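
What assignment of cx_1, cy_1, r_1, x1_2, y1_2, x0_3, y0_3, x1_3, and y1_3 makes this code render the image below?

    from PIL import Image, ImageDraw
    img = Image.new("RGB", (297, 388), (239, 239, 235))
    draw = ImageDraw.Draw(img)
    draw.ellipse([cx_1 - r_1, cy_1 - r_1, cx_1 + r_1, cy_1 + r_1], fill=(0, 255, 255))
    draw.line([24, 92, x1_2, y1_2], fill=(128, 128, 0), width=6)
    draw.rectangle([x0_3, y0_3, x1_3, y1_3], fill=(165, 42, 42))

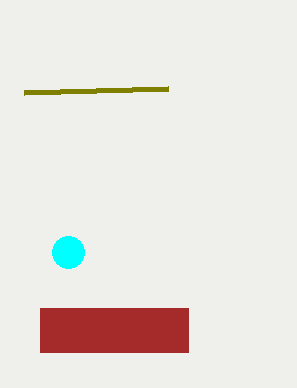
cx_1 = 68, cy_1 = 252, r_1 = 16, x1_2 = 168, y1_2 = 88, x0_3 = 40, y0_3 = 308, x1_3 = 188, y1_3 = 352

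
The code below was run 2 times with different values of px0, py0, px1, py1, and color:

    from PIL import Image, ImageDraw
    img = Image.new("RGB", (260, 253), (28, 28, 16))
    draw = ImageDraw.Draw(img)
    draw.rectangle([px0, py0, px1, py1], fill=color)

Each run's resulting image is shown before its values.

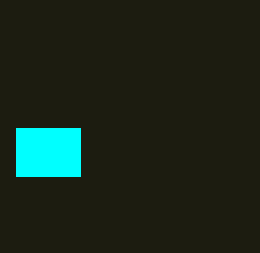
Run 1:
px0 = 16; py0 = 128; px1 = 80; py1 = 176; color = 'cyan'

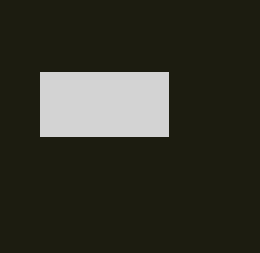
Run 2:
px0 = 40
py0 = 72
px1 = 168
py1 = 136
color = 'lightgray'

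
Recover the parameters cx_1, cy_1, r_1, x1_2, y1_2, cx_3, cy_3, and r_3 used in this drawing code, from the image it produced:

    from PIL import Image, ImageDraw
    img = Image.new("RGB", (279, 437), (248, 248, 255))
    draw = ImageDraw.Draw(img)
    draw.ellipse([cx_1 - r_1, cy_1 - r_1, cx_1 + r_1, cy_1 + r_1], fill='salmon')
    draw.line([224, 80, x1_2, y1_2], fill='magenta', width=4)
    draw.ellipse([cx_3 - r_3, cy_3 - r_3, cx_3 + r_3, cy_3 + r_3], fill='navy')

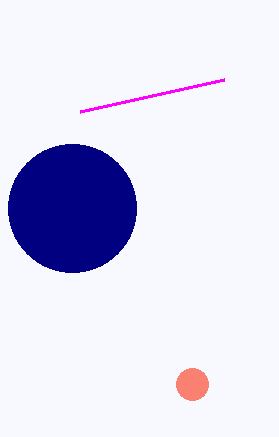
cx_1 = 192
cy_1 = 384
r_1 = 16
x1_2 = 80
y1_2 = 112
cx_3 = 72
cy_3 = 208
r_3 = 64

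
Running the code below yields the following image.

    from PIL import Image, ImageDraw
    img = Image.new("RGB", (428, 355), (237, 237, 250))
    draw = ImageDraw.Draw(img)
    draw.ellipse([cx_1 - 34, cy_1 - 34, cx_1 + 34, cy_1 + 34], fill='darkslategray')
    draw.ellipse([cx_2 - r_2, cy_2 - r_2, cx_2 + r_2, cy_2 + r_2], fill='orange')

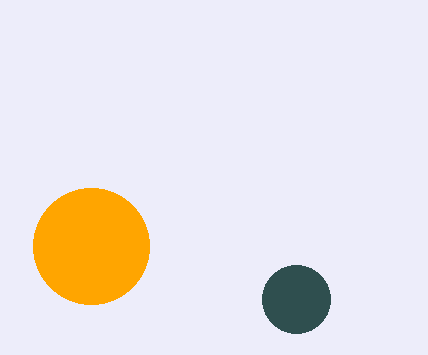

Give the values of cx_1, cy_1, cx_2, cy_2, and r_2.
cx_1 = 296; cy_1 = 299; cx_2 = 91; cy_2 = 246; r_2 = 58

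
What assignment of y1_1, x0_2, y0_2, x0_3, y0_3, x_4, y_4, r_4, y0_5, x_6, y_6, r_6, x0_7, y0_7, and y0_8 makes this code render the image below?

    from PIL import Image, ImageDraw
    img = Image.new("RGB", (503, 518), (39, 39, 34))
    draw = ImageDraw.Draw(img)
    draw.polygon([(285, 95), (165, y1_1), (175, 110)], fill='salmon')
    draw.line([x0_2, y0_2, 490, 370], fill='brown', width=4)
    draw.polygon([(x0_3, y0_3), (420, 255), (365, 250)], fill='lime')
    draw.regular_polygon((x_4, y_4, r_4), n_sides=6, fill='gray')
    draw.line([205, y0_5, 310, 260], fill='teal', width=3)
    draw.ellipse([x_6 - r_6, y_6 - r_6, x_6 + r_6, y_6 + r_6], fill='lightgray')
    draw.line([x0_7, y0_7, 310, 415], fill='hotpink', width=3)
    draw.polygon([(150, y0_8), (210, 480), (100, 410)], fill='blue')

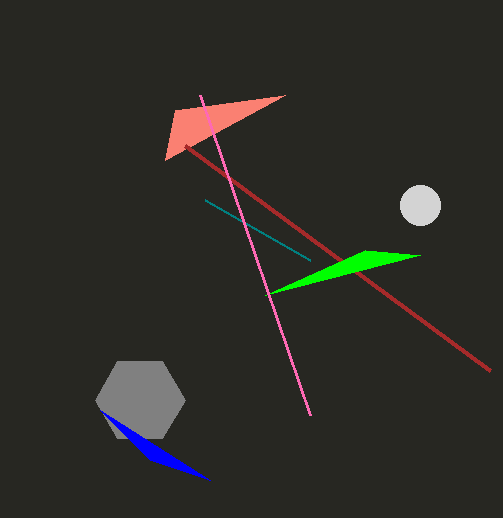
y1_1 = 160, x0_2 = 185, y0_2 = 145, x0_3 = 265, y0_3 = 295, x_4 = 140, y_4 = 400, r_4 = 45, y0_5 = 200, x_6 = 420, y_6 = 205, r_6 = 20, x0_7 = 200, y0_7 = 95, y0_8 = 460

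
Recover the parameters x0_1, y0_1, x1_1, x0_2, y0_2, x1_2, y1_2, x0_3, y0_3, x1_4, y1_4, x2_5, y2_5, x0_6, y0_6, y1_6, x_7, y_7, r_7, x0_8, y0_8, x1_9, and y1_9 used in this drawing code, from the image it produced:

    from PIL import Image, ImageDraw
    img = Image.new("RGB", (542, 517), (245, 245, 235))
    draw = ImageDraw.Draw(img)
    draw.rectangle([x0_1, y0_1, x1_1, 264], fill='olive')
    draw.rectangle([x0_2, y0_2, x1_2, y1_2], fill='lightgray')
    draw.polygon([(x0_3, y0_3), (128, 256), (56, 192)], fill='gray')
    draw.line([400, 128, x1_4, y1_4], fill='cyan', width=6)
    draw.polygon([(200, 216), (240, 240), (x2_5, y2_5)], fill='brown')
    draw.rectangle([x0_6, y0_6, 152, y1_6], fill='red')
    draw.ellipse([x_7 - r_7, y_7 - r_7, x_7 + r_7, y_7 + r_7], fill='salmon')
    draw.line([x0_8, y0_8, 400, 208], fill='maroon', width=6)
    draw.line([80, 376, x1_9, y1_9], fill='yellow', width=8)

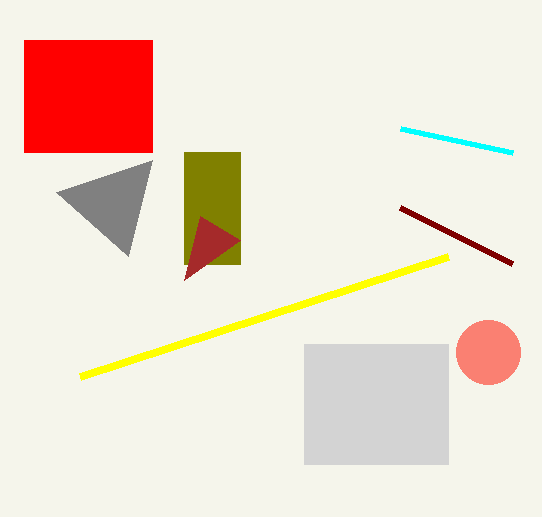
x0_1 = 184
y0_1 = 152
x1_1 = 240
x0_2 = 304
y0_2 = 344
x1_2 = 448
y1_2 = 464
x0_3 = 152
y0_3 = 160
x1_4 = 512
y1_4 = 152
x2_5 = 184
y2_5 = 280
x0_6 = 24
y0_6 = 40
y1_6 = 152
x_7 = 488
y_7 = 352
r_7 = 32
x0_8 = 512
y0_8 = 264
x1_9 = 448
y1_9 = 256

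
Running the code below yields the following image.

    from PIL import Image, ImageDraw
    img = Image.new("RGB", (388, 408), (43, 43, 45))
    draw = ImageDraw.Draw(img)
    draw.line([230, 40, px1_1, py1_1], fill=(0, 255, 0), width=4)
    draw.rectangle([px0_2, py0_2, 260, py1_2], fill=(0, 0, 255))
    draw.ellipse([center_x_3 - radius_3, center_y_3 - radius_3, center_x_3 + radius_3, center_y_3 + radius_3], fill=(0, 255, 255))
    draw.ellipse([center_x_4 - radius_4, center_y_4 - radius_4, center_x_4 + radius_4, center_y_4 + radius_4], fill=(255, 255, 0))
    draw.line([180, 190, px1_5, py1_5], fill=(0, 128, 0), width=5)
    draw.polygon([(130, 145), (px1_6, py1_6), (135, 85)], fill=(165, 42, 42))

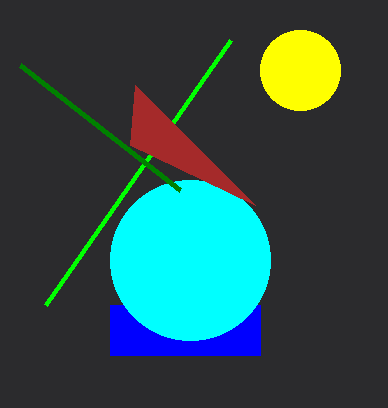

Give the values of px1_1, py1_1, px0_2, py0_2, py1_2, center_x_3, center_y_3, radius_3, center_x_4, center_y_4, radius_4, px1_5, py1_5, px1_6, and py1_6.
px1_1 = 45, py1_1 = 305, px0_2 = 110, py0_2 = 305, py1_2 = 355, center_x_3 = 190, center_y_3 = 260, radius_3 = 80, center_x_4 = 300, center_y_4 = 70, radius_4 = 40, px1_5 = 20, py1_5 = 65, px1_6 = 255, py1_6 = 205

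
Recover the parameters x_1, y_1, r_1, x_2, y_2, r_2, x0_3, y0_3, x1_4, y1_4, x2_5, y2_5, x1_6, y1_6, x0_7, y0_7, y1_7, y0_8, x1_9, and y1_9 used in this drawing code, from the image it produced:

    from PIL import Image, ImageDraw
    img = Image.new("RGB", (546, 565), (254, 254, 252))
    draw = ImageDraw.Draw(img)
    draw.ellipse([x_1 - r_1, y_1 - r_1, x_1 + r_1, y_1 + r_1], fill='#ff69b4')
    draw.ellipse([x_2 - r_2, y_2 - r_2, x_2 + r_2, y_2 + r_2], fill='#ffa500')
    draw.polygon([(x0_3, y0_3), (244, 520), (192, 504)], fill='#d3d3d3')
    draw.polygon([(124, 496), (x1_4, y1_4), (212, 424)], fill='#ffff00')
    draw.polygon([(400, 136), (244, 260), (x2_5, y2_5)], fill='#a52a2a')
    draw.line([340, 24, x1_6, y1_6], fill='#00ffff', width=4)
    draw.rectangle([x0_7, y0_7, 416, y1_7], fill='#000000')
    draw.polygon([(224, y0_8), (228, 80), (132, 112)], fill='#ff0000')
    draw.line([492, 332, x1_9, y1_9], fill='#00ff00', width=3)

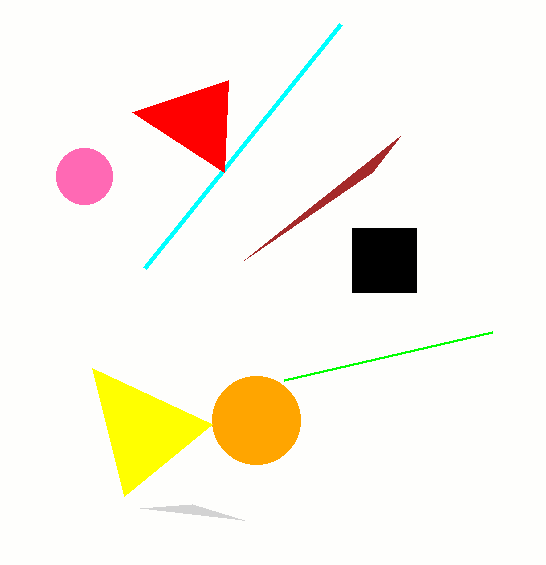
x_1 = 84, y_1 = 176, r_1 = 28, x_2 = 256, y_2 = 420, r_2 = 44, x0_3 = 140, y0_3 = 508, x1_4 = 92, y1_4 = 368, x2_5 = 372, y2_5 = 172, x1_6 = 144, y1_6 = 268, x0_7 = 352, y0_7 = 228, y1_7 = 292, y0_8 = 172, x1_9 = 284, y1_9 = 380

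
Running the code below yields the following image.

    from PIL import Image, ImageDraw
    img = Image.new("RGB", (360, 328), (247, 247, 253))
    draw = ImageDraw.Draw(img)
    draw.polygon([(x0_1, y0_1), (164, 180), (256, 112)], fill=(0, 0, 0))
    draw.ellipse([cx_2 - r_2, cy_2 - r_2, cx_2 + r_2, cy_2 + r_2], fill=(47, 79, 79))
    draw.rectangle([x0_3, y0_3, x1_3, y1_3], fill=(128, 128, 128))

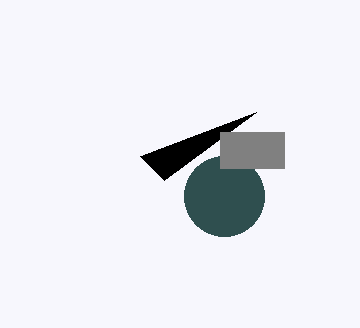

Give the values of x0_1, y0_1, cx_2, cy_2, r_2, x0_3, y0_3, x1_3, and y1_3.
x0_1 = 140
y0_1 = 156
cx_2 = 224
cy_2 = 196
r_2 = 40
x0_3 = 220
y0_3 = 132
x1_3 = 284
y1_3 = 168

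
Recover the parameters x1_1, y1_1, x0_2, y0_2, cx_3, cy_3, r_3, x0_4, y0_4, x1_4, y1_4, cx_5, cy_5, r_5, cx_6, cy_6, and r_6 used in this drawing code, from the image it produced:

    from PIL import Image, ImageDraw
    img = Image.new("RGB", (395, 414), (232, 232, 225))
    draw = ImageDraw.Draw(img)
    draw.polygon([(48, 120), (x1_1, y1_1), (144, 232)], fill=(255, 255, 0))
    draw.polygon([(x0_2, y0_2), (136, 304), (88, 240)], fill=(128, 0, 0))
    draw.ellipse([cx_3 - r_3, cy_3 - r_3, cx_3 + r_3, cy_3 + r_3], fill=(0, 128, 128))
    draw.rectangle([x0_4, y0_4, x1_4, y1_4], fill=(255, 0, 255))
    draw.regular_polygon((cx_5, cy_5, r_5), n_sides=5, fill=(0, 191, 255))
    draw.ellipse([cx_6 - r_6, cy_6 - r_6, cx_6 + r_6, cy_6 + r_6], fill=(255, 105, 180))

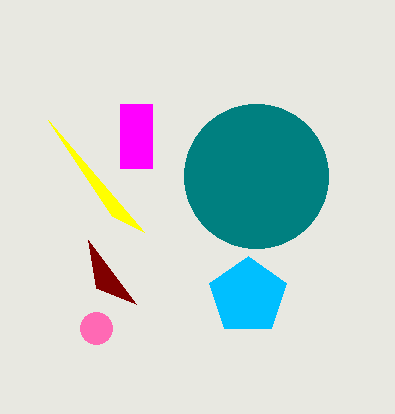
x1_1 = 112, y1_1 = 216, x0_2 = 96, y0_2 = 288, cx_3 = 256, cy_3 = 176, r_3 = 72, x0_4 = 120, y0_4 = 104, x1_4 = 152, y1_4 = 168, cx_5 = 248, cy_5 = 296, r_5 = 40, cx_6 = 96, cy_6 = 328, r_6 = 16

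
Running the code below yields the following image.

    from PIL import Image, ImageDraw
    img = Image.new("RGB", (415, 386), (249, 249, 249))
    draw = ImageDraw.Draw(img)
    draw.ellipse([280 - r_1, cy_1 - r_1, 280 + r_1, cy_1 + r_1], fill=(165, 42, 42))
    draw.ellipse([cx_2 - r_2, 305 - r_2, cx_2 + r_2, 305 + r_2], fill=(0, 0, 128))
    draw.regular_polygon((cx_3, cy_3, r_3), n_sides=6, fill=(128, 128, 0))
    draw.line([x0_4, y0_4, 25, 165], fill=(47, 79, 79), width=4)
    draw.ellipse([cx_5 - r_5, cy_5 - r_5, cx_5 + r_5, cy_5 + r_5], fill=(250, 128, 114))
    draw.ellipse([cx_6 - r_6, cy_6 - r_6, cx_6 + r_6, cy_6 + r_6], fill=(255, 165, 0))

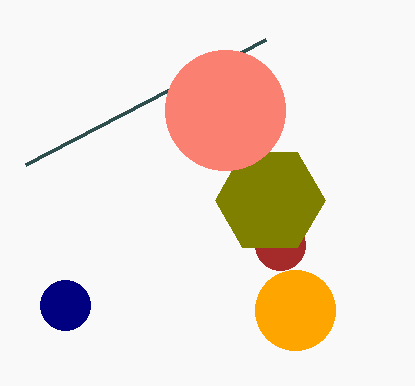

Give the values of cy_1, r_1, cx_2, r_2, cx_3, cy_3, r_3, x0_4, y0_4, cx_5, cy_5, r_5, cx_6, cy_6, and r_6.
cy_1 = 245, r_1 = 25, cx_2 = 65, r_2 = 25, cx_3 = 270, cy_3 = 200, r_3 = 55, x0_4 = 265, y0_4 = 40, cx_5 = 225, cy_5 = 110, r_5 = 60, cx_6 = 295, cy_6 = 310, r_6 = 40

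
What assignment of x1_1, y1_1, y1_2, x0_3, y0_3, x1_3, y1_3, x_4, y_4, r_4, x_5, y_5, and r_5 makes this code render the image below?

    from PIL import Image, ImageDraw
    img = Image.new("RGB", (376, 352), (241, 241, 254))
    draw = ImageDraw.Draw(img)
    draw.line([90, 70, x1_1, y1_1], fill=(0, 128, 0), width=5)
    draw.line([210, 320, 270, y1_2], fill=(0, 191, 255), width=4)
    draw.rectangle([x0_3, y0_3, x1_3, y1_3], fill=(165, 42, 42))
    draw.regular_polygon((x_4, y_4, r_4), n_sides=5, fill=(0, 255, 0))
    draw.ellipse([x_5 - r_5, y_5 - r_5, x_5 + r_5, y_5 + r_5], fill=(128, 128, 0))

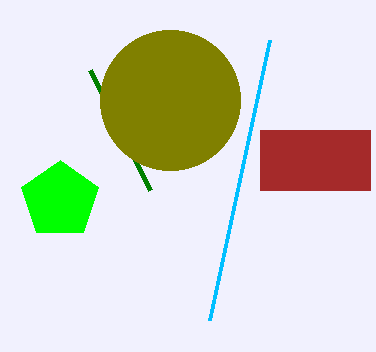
x1_1 = 150; y1_1 = 190; y1_2 = 40; x0_3 = 260; y0_3 = 130; x1_3 = 370; y1_3 = 190; x_4 = 60; y_4 = 200; r_4 = 40; x_5 = 170; y_5 = 100; r_5 = 70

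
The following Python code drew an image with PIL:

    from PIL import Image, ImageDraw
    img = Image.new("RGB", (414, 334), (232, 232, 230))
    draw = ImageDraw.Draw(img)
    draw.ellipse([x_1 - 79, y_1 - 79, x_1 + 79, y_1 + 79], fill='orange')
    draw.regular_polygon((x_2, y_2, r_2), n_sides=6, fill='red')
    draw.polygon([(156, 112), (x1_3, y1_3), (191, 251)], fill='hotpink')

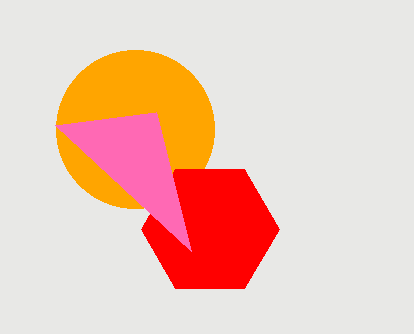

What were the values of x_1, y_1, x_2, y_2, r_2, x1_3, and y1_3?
x_1 = 135
y_1 = 129
x_2 = 210
y_2 = 229
r_2 = 69
x1_3 = 55
y1_3 = 125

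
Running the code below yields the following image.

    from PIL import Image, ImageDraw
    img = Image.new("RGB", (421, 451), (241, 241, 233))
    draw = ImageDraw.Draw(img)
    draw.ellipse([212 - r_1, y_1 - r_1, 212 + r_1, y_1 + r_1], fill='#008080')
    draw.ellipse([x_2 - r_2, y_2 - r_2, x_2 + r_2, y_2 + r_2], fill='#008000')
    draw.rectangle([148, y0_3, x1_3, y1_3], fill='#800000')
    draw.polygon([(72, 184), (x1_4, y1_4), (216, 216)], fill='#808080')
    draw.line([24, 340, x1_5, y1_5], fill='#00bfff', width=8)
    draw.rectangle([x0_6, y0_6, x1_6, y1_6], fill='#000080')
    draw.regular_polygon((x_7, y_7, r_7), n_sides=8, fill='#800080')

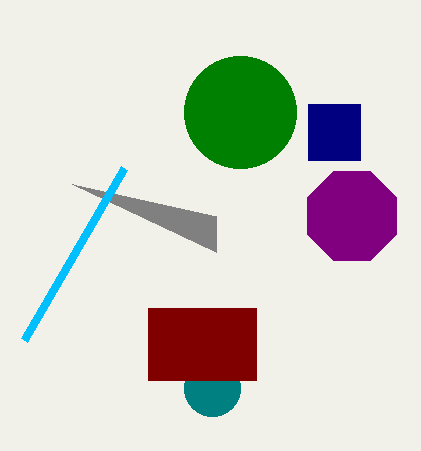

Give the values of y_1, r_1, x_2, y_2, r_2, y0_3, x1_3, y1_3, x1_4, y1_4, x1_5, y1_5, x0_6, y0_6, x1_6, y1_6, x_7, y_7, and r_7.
y_1 = 388
r_1 = 28
x_2 = 240
y_2 = 112
r_2 = 56
y0_3 = 308
x1_3 = 256
y1_3 = 380
x1_4 = 216
y1_4 = 252
x1_5 = 124
y1_5 = 168
x0_6 = 308
y0_6 = 104
x1_6 = 360
y1_6 = 160
x_7 = 352
y_7 = 216
r_7 = 48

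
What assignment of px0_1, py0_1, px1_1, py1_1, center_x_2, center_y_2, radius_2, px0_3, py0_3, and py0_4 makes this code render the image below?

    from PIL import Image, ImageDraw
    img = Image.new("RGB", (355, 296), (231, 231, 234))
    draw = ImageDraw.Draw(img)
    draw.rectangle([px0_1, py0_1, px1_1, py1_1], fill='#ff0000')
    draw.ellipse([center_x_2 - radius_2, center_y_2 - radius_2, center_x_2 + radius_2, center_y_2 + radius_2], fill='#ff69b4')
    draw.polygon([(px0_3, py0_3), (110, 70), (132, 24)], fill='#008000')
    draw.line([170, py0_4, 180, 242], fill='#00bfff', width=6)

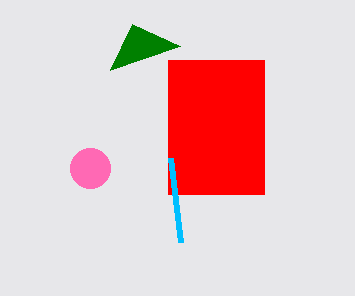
px0_1 = 168; py0_1 = 60; px1_1 = 264; py1_1 = 194; center_x_2 = 90; center_y_2 = 168; radius_2 = 20; px0_3 = 180; py0_3 = 46; py0_4 = 158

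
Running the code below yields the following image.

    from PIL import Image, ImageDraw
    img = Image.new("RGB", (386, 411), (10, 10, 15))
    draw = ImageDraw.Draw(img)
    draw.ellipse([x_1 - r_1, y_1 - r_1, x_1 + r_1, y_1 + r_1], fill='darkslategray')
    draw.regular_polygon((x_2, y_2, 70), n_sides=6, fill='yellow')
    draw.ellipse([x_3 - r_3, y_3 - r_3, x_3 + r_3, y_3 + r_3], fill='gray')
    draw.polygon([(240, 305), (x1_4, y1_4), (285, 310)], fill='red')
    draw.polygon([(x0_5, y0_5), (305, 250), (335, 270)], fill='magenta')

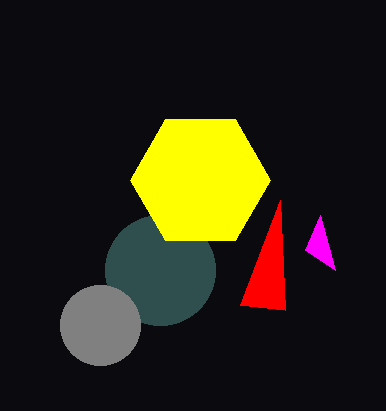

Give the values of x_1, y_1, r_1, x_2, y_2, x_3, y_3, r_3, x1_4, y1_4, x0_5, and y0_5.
x_1 = 160, y_1 = 270, r_1 = 55, x_2 = 200, y_2 = 180, x_3 = 100, y_3 = 325, r_3 = 40, x1_4 = 280, y1_4 = 200, x0_5 = 320, y0_5 = 215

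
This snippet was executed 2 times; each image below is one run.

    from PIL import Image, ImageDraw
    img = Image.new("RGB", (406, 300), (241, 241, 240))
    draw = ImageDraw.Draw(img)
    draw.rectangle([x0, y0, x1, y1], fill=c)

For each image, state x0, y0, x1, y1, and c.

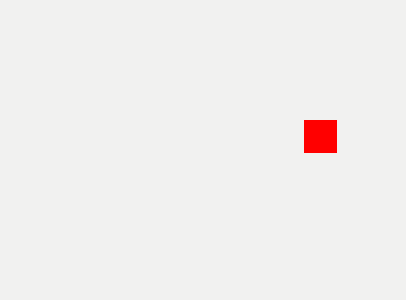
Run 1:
x0 = 304, y0 = 120, x1 = 336, y1 = 152, c = 'red'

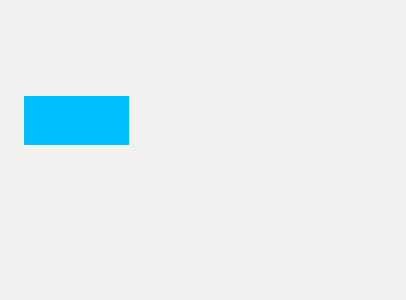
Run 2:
x0 = 24, y0 = 96, x1 = 128, y1 = 144, c = 'deepskyblue'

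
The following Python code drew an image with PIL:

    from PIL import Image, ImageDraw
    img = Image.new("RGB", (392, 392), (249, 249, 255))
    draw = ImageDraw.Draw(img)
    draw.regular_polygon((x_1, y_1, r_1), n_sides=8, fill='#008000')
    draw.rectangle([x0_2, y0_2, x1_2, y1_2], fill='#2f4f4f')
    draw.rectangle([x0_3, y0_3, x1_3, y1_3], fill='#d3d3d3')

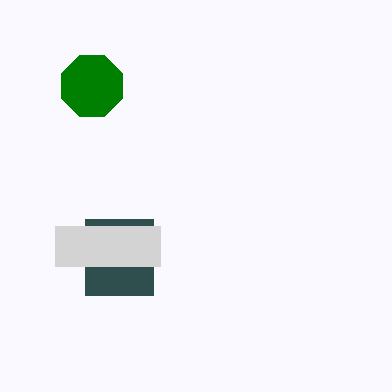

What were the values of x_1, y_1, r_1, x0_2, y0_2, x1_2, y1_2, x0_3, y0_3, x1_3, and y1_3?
x_1 = 92; y_1 = 86; r_1 = 33; x0_2 = 85; y0_2 = 219; x1_2 = 153; y1_2 = 295; x0_3 = 55; y0_3 = 226; x1_3 = 160; y1_3 = 266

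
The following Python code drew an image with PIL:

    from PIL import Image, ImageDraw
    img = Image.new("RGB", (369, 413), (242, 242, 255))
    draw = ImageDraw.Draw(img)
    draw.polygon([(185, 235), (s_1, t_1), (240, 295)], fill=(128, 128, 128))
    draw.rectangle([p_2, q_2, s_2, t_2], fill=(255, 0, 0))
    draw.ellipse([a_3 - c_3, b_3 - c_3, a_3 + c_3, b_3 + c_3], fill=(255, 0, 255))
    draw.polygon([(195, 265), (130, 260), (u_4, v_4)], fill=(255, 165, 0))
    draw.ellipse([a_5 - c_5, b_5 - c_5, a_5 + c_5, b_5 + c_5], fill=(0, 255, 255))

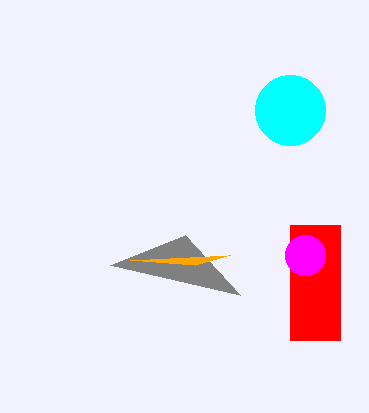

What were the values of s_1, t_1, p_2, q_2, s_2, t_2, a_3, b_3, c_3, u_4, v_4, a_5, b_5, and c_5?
s_1 = 110, t_1 = 265, p_2 = 290, q_2 = 225, s_2 = 340, t_2 = 340, a_3 = 305, b_3 = 255, c_3 = 20, u_4 = 230, v_4 = 255, a_5 = 290, b_5 = 110, c_5 = 35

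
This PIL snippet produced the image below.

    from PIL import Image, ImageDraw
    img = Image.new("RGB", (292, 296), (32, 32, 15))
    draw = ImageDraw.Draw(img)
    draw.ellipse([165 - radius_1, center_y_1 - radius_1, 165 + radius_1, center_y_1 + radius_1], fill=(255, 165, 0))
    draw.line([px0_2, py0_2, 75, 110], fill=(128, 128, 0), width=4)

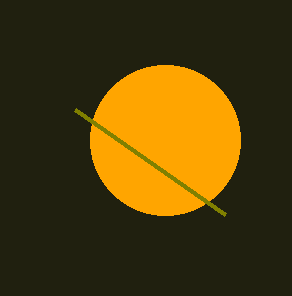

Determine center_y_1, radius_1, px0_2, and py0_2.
center_y_1 = 140
radius_1 = 75
px0_2 = 225
py0_2 = 215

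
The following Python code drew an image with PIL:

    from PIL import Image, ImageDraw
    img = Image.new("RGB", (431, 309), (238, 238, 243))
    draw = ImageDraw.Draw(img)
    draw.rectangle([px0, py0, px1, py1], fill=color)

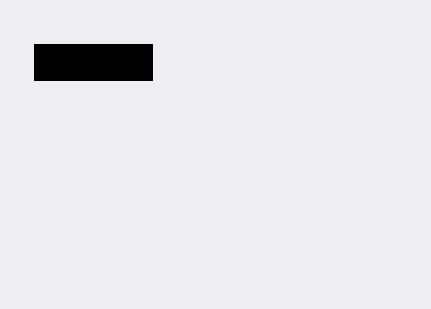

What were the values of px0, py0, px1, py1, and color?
px0 = 34, py0 = 44, px1 = 152, py1 = 80, color = 'black'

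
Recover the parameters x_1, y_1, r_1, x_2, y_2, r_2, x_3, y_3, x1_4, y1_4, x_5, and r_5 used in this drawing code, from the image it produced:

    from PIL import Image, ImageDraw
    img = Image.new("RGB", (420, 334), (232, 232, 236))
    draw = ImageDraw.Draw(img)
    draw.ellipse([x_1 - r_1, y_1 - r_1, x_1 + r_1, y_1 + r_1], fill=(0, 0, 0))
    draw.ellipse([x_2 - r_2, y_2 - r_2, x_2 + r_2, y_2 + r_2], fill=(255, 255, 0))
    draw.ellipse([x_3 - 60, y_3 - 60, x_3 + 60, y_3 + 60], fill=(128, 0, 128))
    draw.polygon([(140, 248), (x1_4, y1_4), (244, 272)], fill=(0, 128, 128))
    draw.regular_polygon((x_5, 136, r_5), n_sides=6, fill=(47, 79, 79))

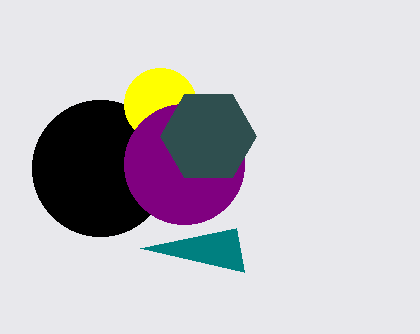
x_1 = 100
y_1 = 168
r_1 = 68
x_2 = 160
y_2 = 104
r_2 = 36
x_3 = 184
y_3 = 164
x1_4 = 236
y1_4 = 228
x_5 = 208
r_5 = 48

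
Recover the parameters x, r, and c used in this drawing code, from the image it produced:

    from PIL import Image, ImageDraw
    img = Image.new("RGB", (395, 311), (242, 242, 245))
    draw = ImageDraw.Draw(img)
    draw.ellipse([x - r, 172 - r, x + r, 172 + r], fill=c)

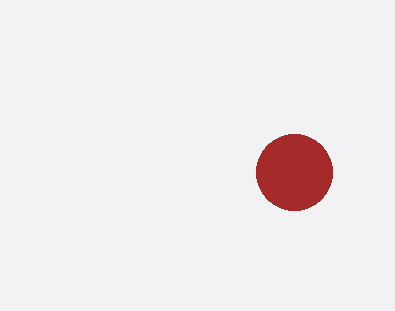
x = 294, r = 38, c = 'brown'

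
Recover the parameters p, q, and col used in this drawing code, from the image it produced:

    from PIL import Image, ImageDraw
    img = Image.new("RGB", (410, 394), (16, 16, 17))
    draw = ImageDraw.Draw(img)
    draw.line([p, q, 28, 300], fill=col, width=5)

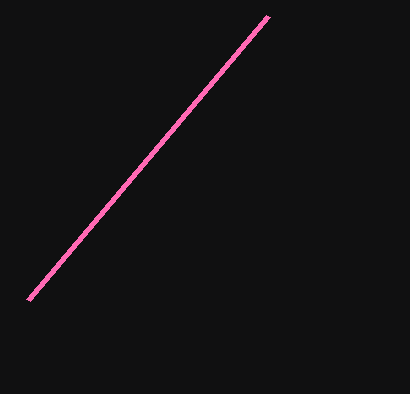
p = 268; q = 16; col = 'hotpink'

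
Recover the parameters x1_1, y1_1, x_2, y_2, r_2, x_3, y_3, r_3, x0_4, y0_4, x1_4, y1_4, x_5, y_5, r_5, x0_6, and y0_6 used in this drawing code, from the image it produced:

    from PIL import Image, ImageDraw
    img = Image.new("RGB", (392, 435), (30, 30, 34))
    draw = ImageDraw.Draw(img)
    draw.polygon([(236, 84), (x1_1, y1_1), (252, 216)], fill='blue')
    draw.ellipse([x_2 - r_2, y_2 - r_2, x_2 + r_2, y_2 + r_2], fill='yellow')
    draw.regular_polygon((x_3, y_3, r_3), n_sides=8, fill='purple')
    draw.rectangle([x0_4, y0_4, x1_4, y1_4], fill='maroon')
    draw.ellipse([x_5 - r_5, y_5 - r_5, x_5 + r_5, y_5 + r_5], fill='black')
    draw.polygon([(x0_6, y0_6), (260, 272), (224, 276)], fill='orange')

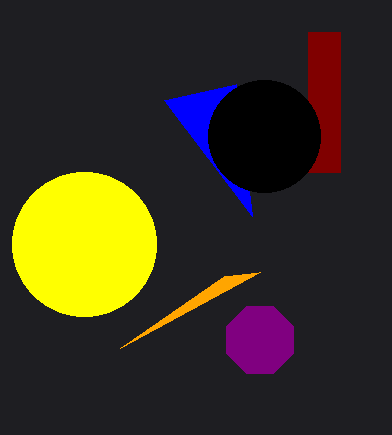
x1_1 = 164
y1_1 = 100
x_2 = 84
y_2 = 244
r_2 = 72
x_3 = 260
y_3 = 340
r_3 = 36
x0_4 = 308
y0_4 = 32
x1_4 = 340
y1_4 = 172
x_5 = 264
y_5 = 136
r_5 = 56
x0_6 = 120
y0_6 = 348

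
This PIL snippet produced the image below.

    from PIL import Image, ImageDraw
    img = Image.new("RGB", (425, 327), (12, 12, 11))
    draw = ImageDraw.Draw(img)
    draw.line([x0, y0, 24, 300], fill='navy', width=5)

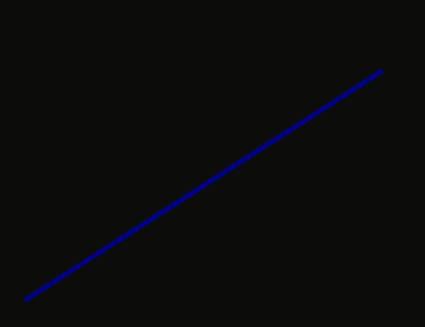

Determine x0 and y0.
x0 = 382, y0 = 70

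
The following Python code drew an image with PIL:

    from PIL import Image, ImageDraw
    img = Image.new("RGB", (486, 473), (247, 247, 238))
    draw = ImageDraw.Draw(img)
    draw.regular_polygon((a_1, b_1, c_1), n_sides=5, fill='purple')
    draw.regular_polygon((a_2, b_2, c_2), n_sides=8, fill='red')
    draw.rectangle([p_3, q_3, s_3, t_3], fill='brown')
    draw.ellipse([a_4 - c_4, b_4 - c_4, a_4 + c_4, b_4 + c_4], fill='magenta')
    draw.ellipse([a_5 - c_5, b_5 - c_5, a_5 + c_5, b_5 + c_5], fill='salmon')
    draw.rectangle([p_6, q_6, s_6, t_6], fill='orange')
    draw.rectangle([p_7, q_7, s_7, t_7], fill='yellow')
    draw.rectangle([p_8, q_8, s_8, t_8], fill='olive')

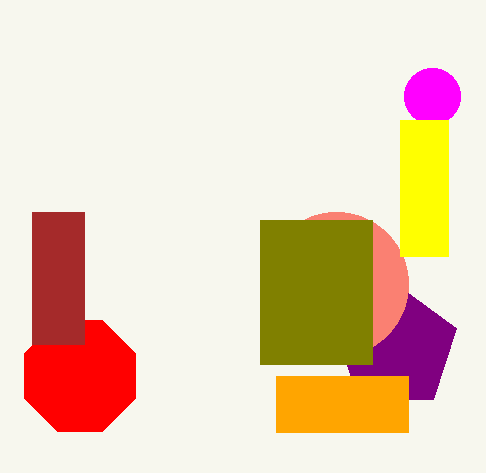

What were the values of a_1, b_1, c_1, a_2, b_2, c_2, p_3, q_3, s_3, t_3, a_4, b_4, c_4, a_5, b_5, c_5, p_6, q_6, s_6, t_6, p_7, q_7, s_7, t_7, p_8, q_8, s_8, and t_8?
a_1 = 396; b_1 = 348; c_1 = 64; a_2 = 80; b_2 = 376; c_2 = 60; p_3 = 32; q_3 = 212; s_3 = 84; t_3 = 344; a_4 = 432; b_4 = 96; c_4 = 28; a_5 = 336; b_5 = 284; c_5 = 72; p_6 = 276; q_6 = 376; s_6 = 408; t_6 = 432; p_7 = 400; q_7 = 120; s_7 = 448; t_7 = 256; p_8 = 260; q_8 = 220; s_8 = 372; t_8 = 364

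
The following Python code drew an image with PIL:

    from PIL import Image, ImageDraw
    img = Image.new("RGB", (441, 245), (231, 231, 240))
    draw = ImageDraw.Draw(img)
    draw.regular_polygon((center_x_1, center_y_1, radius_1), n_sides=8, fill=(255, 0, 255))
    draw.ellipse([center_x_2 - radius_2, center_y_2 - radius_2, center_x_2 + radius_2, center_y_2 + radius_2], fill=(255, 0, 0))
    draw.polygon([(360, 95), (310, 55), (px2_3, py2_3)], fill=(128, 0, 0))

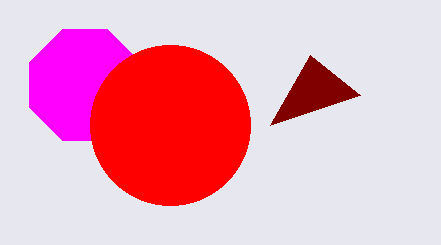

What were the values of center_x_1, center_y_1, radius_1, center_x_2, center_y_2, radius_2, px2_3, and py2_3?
center_x_1 = 85
center_y_1 = 85
radius_1 = 60
center_x_2 = 170
center_y_2 = 125
radius_2 = 80
px2_3 = 270
py2_3 = 125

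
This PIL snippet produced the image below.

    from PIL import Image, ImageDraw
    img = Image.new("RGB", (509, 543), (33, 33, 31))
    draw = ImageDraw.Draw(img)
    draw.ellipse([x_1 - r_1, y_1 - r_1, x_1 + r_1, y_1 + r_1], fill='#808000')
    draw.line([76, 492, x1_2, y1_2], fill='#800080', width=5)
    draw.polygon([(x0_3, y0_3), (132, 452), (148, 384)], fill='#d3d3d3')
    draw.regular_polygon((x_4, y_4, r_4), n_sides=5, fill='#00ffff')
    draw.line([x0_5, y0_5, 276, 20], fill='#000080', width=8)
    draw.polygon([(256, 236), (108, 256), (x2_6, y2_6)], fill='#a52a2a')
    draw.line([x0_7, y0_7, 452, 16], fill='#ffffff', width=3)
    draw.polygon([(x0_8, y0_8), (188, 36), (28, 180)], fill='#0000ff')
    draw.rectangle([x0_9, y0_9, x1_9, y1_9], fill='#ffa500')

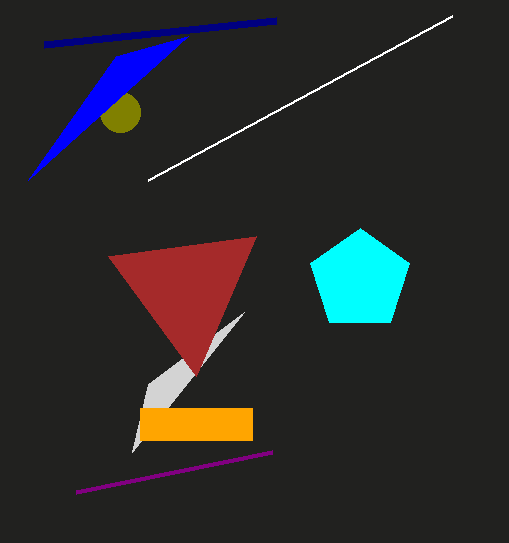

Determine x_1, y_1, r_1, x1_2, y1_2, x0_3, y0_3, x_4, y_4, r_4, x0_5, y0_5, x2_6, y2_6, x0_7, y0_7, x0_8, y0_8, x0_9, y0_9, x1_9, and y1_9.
x_1 = 120; y_1 = 112; r_1 = 20; x1_2 = 272; y1_2 = 452; x0_3 = 244; y0_3 = 312; x_4 = 360; y_4 = 280; r_4 = 52; x0_5 = 44; y0_5 = 44; x2_6 = 196; y2_6 = 376; x0_7 = 148; y0_7 = 180; x0_8 = 116; y0_8 = 56; x0_9 = 140; y0_9 = 408; x1_9 = 252; y1_9 = 440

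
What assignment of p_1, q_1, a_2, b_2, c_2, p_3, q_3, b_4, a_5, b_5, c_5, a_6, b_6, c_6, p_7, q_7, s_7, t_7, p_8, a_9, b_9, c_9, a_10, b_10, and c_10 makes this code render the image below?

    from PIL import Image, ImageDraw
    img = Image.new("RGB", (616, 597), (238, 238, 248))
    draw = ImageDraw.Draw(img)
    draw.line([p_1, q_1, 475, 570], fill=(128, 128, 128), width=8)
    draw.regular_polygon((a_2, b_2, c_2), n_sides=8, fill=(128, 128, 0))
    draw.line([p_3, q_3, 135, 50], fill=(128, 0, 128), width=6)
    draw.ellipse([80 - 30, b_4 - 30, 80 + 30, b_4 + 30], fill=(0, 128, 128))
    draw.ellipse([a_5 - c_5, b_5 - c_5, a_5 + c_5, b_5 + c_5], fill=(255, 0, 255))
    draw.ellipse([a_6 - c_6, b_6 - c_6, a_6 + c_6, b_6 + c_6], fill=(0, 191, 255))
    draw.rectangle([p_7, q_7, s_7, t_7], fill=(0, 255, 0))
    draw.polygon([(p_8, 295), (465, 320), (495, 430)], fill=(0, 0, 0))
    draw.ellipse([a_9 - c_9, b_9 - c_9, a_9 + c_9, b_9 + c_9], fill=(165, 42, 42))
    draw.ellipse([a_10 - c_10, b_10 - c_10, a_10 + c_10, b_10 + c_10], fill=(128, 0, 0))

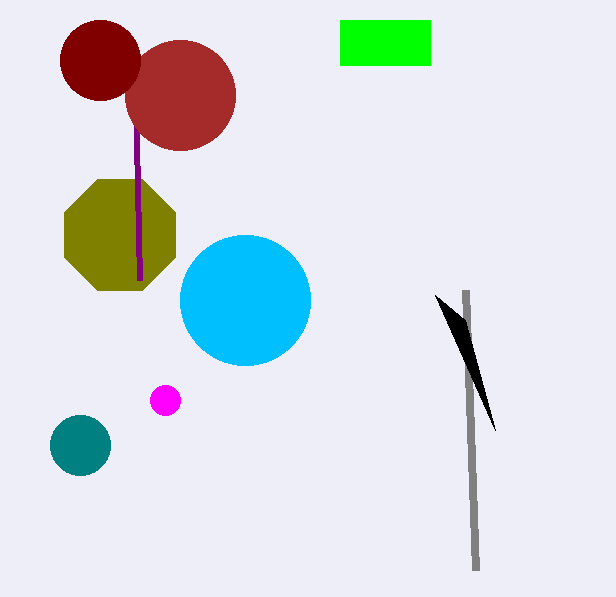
p_1 = 465; q_1 = 290; a_2 = 120; b_2 = 235; c_2 = 60; p_3 = 140; q_3 = 280; b_4 = 445; a_5 = 165; b_5 = 400; c_5 = 15; a_6 = 245; b_6 = 300; c_6 = 65; p_7 = 340; q_7 = 20; s_7 = 430; t_7 = 65; p_8 = 435; a_9 = 180; b_9 = 95; c_9 = 55; a_10 = 100; b_10 = 60; c_10 = 40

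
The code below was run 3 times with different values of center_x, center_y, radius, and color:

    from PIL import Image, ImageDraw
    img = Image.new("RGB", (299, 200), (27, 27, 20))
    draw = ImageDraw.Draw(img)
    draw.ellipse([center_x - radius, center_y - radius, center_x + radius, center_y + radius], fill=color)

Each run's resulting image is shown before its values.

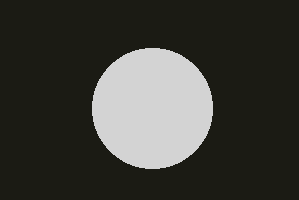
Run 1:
center_x = 152, center_y = 108, radius = 60, color = 'lightgray'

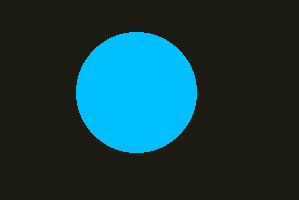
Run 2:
center_x = 136; center_y = 92; radius = 60; color = 'deepskyblue'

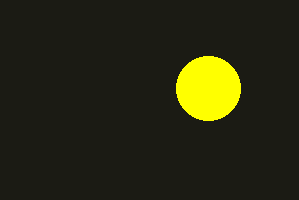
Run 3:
center_x = 208; center_y = 88; radius = 32; color = 'yellow'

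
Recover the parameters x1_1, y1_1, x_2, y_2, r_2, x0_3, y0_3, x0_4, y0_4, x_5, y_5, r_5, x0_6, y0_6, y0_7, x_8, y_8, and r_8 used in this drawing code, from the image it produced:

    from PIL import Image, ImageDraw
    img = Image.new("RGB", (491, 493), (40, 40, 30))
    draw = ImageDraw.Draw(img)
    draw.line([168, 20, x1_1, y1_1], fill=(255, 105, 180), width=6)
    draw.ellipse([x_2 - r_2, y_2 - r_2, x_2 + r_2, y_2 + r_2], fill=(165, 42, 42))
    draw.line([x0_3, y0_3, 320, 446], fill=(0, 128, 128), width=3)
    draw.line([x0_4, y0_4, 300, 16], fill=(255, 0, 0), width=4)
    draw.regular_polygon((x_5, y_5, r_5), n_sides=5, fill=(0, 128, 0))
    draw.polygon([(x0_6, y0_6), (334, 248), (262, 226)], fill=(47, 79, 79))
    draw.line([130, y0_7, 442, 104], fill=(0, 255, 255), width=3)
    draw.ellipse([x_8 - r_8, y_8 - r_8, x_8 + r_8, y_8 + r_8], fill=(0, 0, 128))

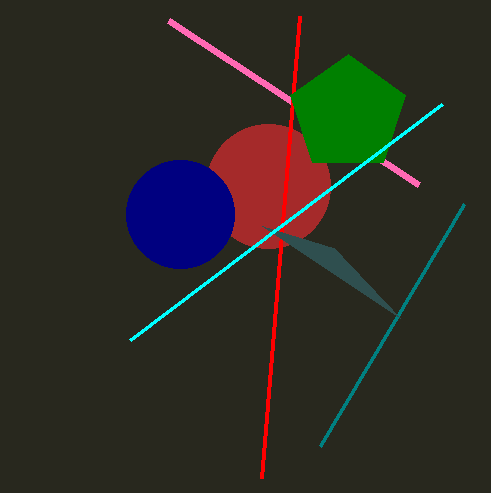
x1_1 = 418, y1_1 = 184, x_2 = 268, y_2 = 186, r_2 = 62, x0_3 = 464, y0_3 = 204, x0_4 = 262, y0_4 = 478, x_5 = 348, y_5 = 114, r_5 = 60, x0_6 = 400, y0_6 = 318, y0_7 = 340, x_8 = 180, y_8 = 214, r_8 = 54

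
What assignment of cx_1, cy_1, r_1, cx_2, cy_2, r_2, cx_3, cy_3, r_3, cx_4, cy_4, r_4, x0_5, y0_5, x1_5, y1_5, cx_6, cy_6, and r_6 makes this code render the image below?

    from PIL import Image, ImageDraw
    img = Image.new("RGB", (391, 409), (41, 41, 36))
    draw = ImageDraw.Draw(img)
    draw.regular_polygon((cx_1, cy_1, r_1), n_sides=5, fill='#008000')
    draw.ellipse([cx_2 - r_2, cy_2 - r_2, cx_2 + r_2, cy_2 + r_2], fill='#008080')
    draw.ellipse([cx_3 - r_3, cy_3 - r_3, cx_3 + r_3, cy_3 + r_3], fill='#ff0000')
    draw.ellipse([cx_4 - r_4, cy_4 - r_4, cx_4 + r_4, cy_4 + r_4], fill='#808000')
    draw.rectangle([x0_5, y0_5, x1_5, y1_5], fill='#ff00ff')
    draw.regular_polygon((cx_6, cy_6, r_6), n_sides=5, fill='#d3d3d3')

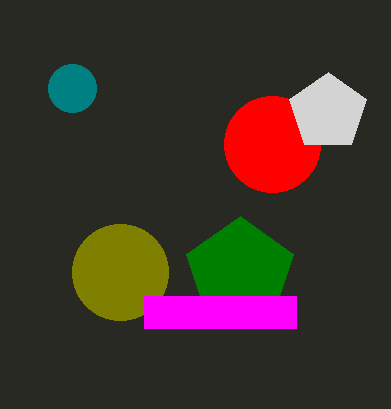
cx_1 = 240
cy_1 = 272
r_1 = 56
cx_2 = 72
cy_2 = 88
r_2 = 24
cx_3 = 272
cy_3 = 144
r_3 = 48
cx_4 = 120
cy_4 = 272
r_4 = 48
x0_5 = 144
y0_5 = 296
x1_5 = 296
y1_5 = 328
cx_6 = 328
cy_6 = 112
r_6 = 40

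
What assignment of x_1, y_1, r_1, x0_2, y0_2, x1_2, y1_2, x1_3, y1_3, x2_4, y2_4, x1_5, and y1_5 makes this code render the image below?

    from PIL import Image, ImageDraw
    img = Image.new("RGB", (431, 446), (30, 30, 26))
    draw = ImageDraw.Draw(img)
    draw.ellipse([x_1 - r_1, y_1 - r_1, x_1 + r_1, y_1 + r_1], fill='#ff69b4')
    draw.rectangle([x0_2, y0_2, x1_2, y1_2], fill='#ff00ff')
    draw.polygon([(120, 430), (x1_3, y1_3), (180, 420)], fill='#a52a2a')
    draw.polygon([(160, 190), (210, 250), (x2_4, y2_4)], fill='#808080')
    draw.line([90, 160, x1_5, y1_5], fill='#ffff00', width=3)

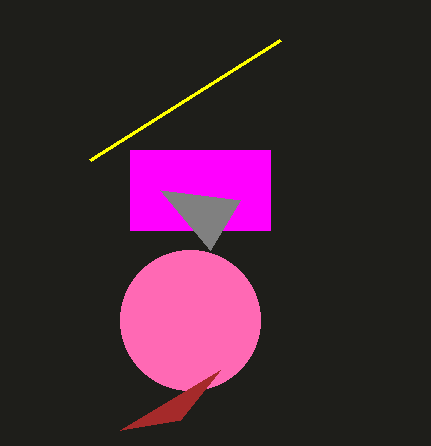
x_1 = 190; y_1 = 320; r_1 = 70; x0_2 = 130; y0_2 = 150; x1_2 = 270; y1_2 = 230; x1_3 = 220; y1_3 = 370; x2_4 = 240; y2_4 = 200; x1_5 = 280; y1_5 = 40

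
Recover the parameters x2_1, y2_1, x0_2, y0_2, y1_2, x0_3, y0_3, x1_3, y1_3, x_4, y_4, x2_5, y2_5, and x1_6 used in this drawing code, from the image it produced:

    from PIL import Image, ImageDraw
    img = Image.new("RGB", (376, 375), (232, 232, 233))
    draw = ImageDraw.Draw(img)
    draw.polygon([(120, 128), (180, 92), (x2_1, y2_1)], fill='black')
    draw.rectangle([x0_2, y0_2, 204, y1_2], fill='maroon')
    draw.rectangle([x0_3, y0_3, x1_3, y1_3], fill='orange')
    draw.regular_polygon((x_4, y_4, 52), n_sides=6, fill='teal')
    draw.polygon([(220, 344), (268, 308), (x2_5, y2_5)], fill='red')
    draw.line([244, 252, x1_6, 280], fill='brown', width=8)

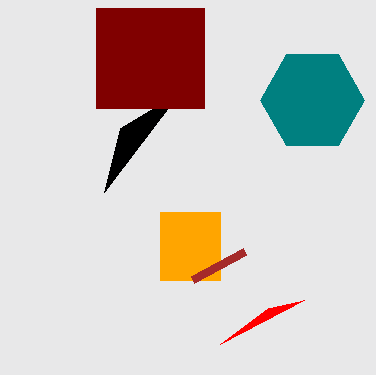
x2_1 = 104, y2_1 = 192, x0_2 = 96, y0_2 = 8, y1_2 = 108, x0_3 = 160, y0_3 = 212, x1_3 = 220, y1_3 = 280, x_4 = 312, y_4 = 100, x2_5 = 304, y2_5 = 300, x1_6 = 192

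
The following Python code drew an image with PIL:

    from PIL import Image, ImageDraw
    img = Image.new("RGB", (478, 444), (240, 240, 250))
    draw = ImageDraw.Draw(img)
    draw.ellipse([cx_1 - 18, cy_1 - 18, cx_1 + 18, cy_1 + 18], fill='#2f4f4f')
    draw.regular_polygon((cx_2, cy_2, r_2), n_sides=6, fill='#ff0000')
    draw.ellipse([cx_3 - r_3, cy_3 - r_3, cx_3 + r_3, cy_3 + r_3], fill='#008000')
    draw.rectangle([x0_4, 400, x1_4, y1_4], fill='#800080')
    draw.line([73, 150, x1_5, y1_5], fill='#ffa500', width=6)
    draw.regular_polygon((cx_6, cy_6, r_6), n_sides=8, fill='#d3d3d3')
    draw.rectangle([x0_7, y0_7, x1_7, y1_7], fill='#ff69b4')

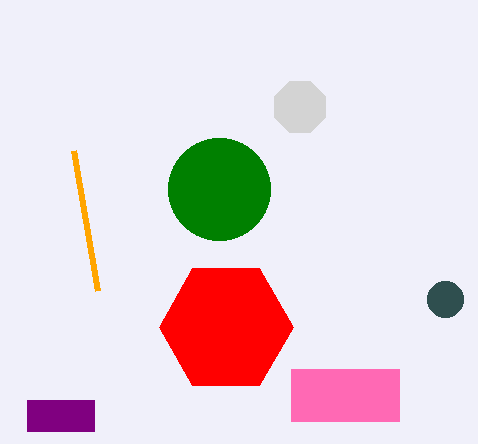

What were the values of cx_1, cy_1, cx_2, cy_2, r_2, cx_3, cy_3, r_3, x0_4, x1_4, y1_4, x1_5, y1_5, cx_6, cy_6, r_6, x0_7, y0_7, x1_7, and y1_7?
cx_1 = 445; cy_1 = 299; cx_2 = 226; cy_2 = 327; r_2 = 67; cx_3 = 219; cy_3 = 189; r_3 = 51; x0_4 = 27; x1_4 = 94; y1_4 = 431; x1_5 = 97; y1_5 = 290; cx_6 = 300; cy_6 = 107; r_6 = 28; x0_7 = 291; y0_7 = 369; x1_7 = 399; y1_7 = 421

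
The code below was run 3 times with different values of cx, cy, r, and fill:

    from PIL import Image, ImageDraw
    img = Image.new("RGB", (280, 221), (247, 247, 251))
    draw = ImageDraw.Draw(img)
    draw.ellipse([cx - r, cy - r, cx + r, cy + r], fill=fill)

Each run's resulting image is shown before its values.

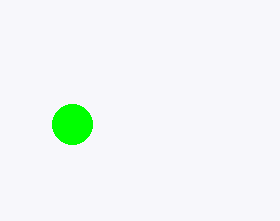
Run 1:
cx = 72
cy = 124
r = 20
fill = 'lime'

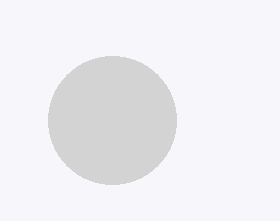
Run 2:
cx = 112; cy = 120; r = 64; fill = 'lightgray'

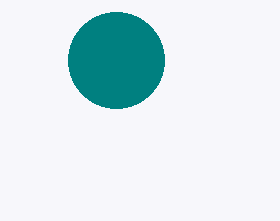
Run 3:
cx = 116, cy = 60, r = 48, fill = 'teal'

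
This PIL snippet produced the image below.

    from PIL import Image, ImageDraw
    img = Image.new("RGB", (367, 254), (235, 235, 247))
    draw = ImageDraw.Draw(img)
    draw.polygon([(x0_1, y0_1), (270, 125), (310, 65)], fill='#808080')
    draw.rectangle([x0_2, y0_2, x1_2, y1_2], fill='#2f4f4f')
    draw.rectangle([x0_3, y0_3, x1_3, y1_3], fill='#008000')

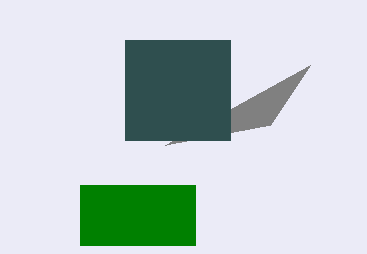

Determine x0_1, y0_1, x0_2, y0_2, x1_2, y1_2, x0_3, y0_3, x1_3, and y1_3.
x0_1 = 165, y0_1 = 145, x0_2 = 125, y0_2 = 40, x1_2 = 230, y1_2 = 140, x0_3 = 80, y0_3 = 185, x1_3 = 195, y1_3 = 245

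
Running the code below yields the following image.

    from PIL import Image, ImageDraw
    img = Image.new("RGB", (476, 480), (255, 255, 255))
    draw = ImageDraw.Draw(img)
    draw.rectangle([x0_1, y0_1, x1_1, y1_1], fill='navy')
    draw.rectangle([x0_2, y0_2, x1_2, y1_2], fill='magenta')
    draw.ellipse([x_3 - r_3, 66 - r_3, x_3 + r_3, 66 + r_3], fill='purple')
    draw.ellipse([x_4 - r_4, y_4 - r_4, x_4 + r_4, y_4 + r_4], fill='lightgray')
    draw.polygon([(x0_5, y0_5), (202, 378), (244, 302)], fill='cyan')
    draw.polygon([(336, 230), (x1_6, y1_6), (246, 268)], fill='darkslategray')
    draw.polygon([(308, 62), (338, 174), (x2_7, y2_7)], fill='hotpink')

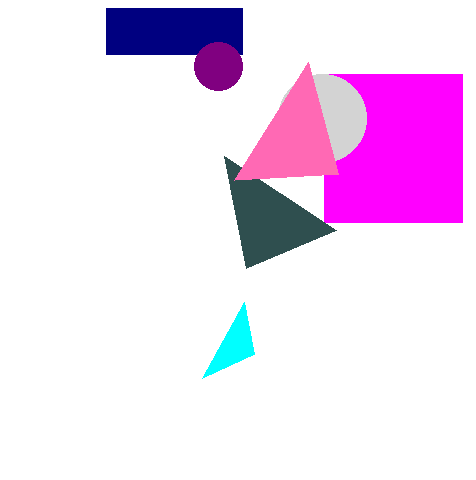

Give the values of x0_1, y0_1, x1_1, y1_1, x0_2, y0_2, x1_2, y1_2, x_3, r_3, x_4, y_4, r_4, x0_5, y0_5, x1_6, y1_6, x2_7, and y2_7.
x0_1 = 106; y0_1 = 8; x1_1 = 242; y1_1 = 54; x0_2 = 324; y0_2 = 74; x1_2 = 462; y1_2 = 222; x_3 = 218; r_3 = 24; x_4 = 322; y_4 = 118; r_4 = 44; x0_5 = 254; y0_5 = 354; x1_6 = 224; y1_6 = 156; x2_7 = 234; y2_7 = 180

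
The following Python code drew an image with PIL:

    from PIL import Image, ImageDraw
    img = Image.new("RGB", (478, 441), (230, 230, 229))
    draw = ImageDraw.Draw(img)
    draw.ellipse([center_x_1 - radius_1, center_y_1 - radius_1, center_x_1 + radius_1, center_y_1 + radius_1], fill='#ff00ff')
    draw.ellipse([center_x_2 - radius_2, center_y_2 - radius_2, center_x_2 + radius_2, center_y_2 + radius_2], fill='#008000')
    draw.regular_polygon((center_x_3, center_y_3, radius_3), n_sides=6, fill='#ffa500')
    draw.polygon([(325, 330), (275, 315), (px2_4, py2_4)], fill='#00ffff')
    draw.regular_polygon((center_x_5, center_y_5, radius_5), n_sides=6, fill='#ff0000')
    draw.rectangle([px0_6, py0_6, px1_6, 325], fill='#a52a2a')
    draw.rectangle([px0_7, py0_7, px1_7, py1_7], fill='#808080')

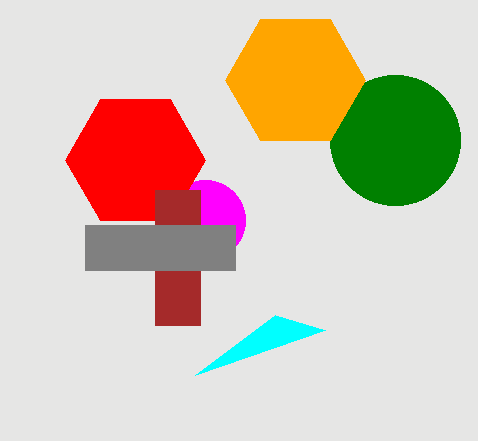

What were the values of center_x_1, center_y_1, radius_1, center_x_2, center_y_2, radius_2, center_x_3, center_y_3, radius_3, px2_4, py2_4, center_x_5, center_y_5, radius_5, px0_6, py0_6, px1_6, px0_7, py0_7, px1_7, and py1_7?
center_x_1 = 205, center_y_1 = 220, radius_1 = 40, center_x_2 = 395, center_y_2 = 140, radius_2 = 65, center_x_3 = 295, center_y_3 = 80, radius_3 = 70, px2_4 = 195, py2_4 = 375, center_x_5 = 135, center_y_5 = 160, radius_5 = 70, px0_6 = 155, py0_6 = 190, px1_6 = 200, px0_7 = 85, py0_7 = 225, px1_7 = 235, py1_7 = 270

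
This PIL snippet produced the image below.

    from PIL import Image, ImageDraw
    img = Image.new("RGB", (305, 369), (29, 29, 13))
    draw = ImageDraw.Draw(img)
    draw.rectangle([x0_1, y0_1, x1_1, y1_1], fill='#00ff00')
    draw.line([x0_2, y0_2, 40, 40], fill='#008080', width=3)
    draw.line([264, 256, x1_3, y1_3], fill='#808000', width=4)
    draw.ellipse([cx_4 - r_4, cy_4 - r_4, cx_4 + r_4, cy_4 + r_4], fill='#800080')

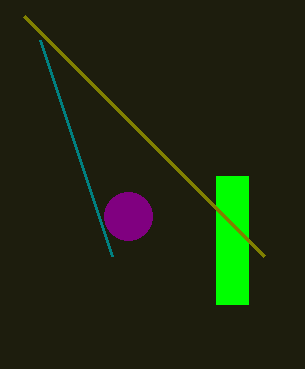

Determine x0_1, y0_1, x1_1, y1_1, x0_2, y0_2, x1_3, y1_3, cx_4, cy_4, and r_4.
x0_1 = 216
y0_1 = 176
x1_1 = 248
y1_1 = 304
x0_2 = 112
y0_2 = 256
x1_3 = 24
y1_3 = 16
cx_4 = 128
cy_4 = 216
r_4 = 24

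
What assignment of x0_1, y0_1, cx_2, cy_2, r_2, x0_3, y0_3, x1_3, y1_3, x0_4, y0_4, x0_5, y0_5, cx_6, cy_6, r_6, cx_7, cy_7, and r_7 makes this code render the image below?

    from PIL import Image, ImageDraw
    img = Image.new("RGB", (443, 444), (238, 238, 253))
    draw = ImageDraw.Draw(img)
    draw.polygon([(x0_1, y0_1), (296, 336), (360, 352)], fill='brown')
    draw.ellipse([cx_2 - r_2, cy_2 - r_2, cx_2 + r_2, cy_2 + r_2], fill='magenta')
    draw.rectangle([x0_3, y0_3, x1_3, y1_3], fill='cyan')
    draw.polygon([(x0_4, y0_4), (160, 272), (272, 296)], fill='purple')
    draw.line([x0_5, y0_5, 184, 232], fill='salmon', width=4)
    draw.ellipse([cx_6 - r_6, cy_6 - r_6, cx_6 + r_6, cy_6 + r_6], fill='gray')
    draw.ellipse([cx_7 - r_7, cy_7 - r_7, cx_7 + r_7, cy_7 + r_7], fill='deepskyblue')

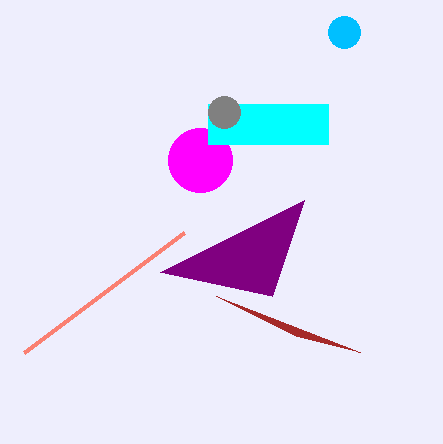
x0_1 = 216
y0_1 = 296
cx_2 = 200
cy_2 = 160
r_2 = 32
x0_3 = 208
y0_3 = 104
x1_3 = 328
y1_3 = 144
x0_4 = 304
y0_4 = 200
x0_5 = 24
y0_5 = 352
cx_6 = 224
cy_6 = 112
r_6 = 16
cx_7 = 344
cy_7 = 32
r_7 = 16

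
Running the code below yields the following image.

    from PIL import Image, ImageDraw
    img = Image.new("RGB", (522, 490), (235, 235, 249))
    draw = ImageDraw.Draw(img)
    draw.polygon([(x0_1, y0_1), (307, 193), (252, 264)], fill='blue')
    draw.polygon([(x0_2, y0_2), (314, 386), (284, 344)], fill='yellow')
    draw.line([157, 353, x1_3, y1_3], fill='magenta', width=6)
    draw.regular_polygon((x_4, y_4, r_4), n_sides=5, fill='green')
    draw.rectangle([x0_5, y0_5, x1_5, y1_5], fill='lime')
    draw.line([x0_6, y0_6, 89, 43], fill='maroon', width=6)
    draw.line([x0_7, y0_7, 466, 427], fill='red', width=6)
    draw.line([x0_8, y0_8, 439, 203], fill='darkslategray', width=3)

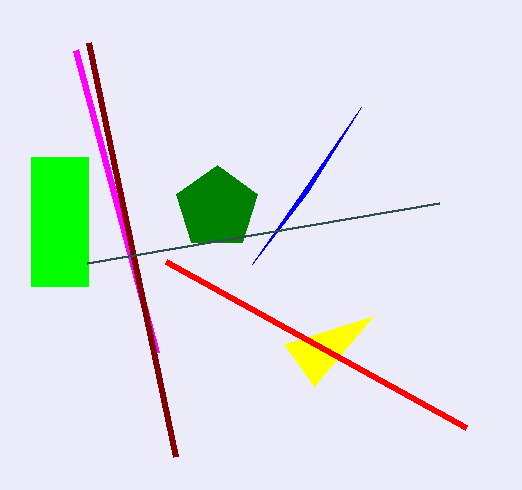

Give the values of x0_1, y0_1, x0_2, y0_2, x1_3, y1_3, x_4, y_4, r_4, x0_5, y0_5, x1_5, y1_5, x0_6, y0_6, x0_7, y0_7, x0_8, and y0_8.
x0_1 = 361; y0_1 = 107; x0_2 = 373; y0_2 = 316; x1_3 = 76; y1_3 = 50; x_4 = 217; y_4 = 208; r_4 = 43; x0_5 = 31; y0_5 = 157; x1_5 = 88; y1_5 = 286; x0_6 = 176; y0_6 = 457; x0_7 = 166; y0_7 = 261; x0_8 = 87; y0_8 = 263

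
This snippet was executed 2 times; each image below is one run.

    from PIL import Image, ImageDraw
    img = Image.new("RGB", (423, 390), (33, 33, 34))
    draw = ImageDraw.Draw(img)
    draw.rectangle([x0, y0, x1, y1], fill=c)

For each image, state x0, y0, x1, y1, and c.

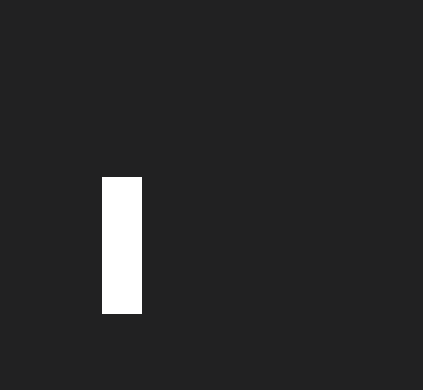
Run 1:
x0 = 102; y0 = 177; x1 = 141; y1 = 313; c = 'white'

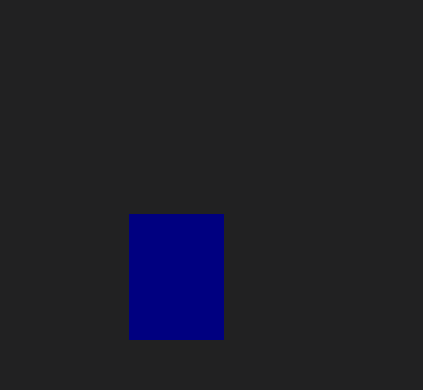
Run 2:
x0 = 129
y0 = 214
x1 = 223
y1 = 339
c = 'navy'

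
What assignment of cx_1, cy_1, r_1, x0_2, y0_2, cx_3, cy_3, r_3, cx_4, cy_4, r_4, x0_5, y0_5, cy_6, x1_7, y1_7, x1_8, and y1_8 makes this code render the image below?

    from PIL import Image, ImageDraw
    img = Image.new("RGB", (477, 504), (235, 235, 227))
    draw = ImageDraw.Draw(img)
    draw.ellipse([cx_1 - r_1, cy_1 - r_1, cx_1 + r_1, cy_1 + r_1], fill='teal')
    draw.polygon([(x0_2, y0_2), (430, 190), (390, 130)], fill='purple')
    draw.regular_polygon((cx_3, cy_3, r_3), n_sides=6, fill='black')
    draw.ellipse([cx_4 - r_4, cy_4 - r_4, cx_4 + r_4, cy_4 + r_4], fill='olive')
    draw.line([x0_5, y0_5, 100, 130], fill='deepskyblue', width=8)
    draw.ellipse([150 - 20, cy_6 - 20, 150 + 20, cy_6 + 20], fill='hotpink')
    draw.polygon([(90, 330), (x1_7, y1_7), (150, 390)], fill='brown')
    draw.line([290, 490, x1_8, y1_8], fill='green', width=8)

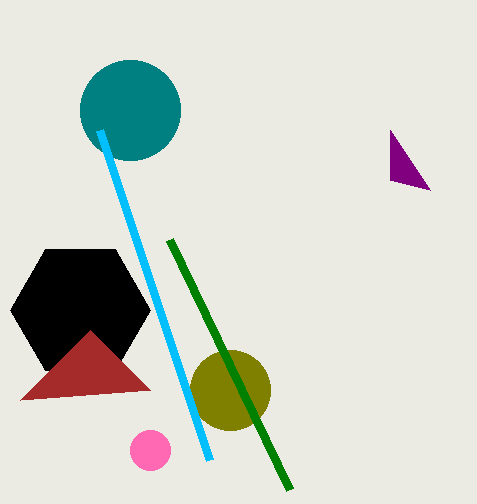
cx_1 = 130
cy_1 = 110
r_1 = 50
x0_2 = 390
y0_2 = 180
cx_3 = 80
cy_3 = 310
r_3 = 70
cx_4 = 230
cy_4 = 390
r_4 = 40
x0_5 = 210
y0_5 = 460
cy_6 = 450
x1_7 = 20
y1_7 = 400
x1_8 = 170
y1_8 = 240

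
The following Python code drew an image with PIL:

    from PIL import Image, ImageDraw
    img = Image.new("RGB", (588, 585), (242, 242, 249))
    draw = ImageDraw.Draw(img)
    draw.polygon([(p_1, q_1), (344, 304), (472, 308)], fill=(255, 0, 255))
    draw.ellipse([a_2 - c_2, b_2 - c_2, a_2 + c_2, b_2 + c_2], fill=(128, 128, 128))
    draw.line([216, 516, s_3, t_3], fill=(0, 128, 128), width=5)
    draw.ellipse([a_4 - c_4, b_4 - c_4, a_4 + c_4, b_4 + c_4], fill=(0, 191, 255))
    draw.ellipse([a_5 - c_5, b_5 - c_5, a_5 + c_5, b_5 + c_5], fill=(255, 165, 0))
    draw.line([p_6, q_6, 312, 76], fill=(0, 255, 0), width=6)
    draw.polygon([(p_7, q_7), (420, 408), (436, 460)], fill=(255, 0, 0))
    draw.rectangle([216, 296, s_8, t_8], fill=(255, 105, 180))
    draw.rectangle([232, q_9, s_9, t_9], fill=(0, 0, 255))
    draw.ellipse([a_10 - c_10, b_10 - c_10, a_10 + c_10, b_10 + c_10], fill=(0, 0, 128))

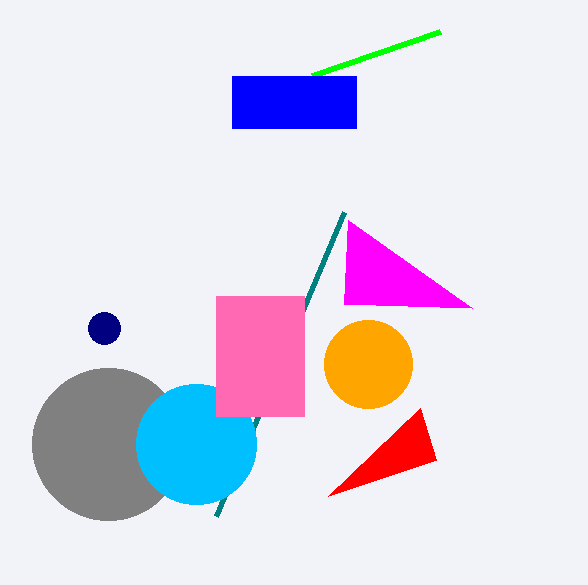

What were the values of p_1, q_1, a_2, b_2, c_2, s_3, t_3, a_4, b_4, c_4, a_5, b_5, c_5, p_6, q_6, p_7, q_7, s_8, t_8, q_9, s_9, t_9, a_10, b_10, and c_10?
p_1 = 348; q_1 = 220; a_2 = 108; b_2 = 444; c_2 = 76; s_3 = 344; t_3 = 212; a_4 = 196; b_4 = 444; c_4 = 60; a_5 = 368; b_5 = 364; c_5 = 44; p_6 = 440; q_6 = 32; p_7 = 328; q_7 = 496; s_8 = 304; t_8 = 416; q_9 = 76; s_9 = 356; t_9 = 128; a_10 = 104; b_10 = 328; c_10 = 16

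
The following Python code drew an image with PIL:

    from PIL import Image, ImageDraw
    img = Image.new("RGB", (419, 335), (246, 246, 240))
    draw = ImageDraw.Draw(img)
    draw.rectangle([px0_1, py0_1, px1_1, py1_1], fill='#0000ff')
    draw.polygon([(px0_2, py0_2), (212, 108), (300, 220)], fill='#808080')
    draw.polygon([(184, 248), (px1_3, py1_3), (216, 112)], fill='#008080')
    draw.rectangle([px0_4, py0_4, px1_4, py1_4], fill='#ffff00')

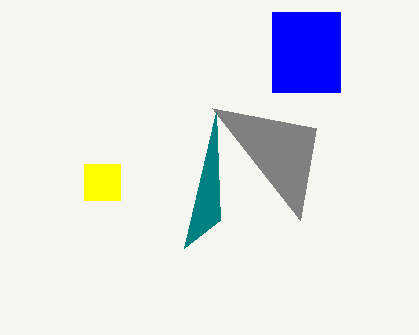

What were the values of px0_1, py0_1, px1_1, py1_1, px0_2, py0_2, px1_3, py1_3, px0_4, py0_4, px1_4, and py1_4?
px0_1 = 272; py0_1 = 12; px1_1 = 340; py1_1 = 92; px0_2 = 316; py0_2 = 128; px1_3 = 220; py1_3 = 220; px0_4 = 84; py0_4 = 164; px1_4 = 120; py1_4 = 200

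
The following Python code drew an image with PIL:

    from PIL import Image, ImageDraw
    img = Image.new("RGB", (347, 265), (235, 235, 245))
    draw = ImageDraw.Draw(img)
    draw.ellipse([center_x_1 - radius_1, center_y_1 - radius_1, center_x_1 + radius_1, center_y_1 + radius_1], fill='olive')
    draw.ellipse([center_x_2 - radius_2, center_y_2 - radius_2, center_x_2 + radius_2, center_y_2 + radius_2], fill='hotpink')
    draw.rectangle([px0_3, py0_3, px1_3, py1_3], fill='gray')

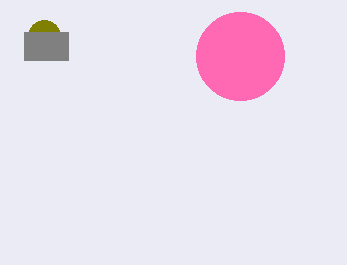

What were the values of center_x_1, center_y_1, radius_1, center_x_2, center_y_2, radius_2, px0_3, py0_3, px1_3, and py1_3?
center_x_1 = 44
center_y_1 = 36
radius_1 = 16
center_x_2 = 240
center_y_2 = 56
radius_2 = 44
px0_3 = 24
py0_3 = 32
px1_3 = 68
py1_3 = 60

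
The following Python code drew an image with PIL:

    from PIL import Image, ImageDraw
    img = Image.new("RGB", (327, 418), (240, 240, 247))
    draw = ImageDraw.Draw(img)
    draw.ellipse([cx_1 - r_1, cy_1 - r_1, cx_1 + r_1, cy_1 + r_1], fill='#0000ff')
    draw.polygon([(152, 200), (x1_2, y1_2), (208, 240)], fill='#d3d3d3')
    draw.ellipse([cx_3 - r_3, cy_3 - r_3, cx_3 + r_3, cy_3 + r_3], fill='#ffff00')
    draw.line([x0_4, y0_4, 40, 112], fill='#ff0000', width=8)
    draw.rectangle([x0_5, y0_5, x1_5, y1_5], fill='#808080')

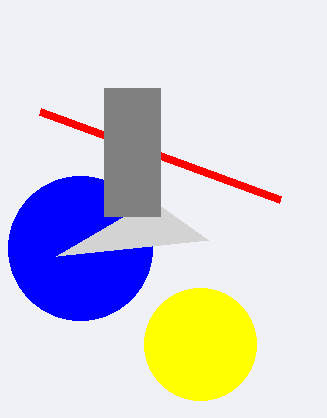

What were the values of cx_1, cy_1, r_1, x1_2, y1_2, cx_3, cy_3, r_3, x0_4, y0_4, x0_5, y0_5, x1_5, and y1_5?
cx_1 = 80
cy_1 = 248
r_1 = 72
x1_2 = 56
y1_2 = 256
cx_3 = 200
cy_3 = 344
r_3 = 56
x0_4 = 280
y0_4 = 200
x0_5 = 104
y0_5 = 88
x1_5 = 160
y1_5 = 216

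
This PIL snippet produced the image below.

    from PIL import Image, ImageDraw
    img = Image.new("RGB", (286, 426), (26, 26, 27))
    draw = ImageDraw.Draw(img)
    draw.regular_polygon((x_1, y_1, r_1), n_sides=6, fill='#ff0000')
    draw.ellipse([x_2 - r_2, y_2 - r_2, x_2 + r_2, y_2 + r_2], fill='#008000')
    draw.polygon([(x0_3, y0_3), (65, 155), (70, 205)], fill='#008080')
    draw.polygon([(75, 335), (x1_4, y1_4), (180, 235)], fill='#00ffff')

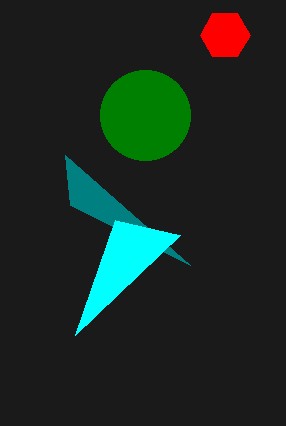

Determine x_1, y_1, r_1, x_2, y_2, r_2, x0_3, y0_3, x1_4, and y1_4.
x_1 = 225
y_1 = 35
r_1 = 25
x_2 = 145
y_2 = 115
r_2 = 45
x0_3 = 190
y0_3 = 265
x1_4 = 115
y1_4 = 220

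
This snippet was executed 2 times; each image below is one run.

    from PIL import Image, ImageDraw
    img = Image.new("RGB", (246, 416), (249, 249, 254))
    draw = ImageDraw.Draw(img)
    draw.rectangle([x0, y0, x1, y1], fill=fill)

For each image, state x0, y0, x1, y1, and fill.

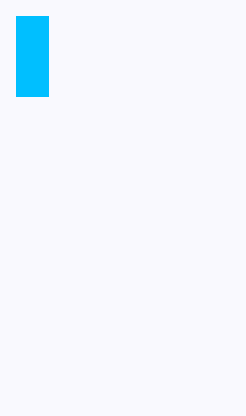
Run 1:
x0 = 16; y0 = 16; x1 = 48; y1 = 96; fill = 'deepskyblue'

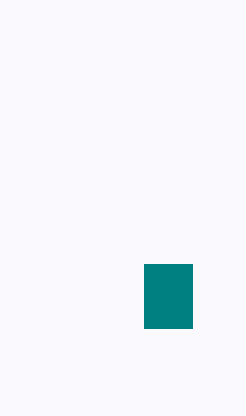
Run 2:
x0 = 144; y0 = 264; x1 = 192; y1 = 328; fill = 'teal'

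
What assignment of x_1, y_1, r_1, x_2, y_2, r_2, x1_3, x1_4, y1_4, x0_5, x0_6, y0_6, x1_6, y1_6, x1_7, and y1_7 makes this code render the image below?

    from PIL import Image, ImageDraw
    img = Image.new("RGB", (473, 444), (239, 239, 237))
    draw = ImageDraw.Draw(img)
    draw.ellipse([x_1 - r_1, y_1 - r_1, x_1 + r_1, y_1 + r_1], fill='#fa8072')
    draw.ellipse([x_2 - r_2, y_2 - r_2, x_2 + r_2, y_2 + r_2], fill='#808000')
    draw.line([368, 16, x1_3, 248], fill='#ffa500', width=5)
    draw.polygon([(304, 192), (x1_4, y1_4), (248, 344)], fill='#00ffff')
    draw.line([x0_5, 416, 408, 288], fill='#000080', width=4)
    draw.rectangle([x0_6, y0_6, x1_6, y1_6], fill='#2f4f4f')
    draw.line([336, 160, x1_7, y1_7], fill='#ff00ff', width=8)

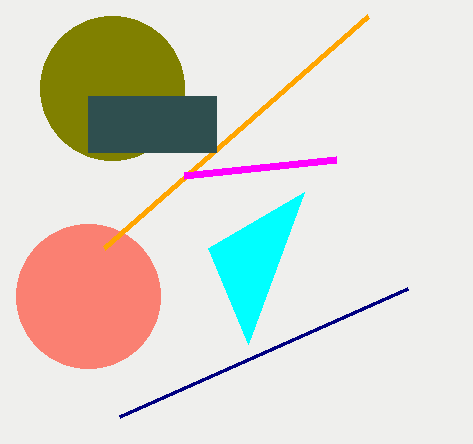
x_1 = 88
y_1 = 296
r_1 = 72
x_2 = 112
y_2 = 88
r_2 = 72
x1_3 = 104
x1_4 = 208
y1_4 = 248
x0_5 = 120
x0_6 = 88
y0_6 = 96
x1_6 = 216
y1_6 = 152
x1_7 = 184
y1_7 = 176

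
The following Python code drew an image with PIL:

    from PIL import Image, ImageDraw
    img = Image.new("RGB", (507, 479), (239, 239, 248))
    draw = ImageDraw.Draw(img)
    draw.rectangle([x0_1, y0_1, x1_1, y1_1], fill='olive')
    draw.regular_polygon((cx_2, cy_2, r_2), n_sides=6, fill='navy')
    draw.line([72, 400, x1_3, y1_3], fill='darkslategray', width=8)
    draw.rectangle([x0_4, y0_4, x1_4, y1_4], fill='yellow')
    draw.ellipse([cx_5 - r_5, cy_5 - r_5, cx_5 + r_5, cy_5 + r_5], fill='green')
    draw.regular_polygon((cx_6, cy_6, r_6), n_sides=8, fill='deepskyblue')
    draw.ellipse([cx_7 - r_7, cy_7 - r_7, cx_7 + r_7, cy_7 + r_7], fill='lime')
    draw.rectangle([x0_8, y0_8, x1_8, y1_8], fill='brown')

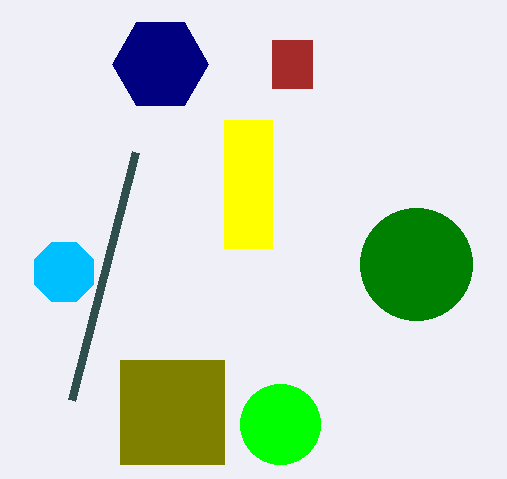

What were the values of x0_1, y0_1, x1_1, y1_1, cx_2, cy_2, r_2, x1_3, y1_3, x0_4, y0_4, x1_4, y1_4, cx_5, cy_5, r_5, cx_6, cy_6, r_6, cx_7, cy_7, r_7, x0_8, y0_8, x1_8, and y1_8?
x0_1 = 120, y0_1 = 360, x1_1 = 224, y1_1 = 464, cx_2 = 160, cy_2 = 64, r_2 = 48, x1_3 = 136, y1_3 = 152, x0_4 = 224, y0_4 = 120, x1_4 = 272, y1_4 = 248, cx_5 = 416, cy_5 = 264, r_5 = 56, cx_6 = 64, cy_6 = 272, r_6 = 32, cx_7 = 280, cy_7 = 424, r_7 = 40, x0_8 = 272, y0_8 = 40, x1_8 = 312, y1_8 = 88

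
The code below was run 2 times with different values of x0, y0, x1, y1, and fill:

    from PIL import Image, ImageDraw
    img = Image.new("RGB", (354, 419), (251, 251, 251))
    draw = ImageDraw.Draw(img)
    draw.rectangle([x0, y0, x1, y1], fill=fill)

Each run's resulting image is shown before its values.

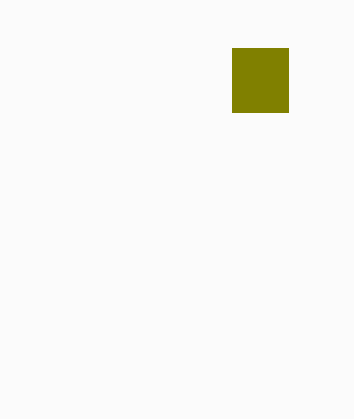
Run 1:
x0 = 232; y0 = 48; x1 = 288; y1 = 112; fill = 'olive'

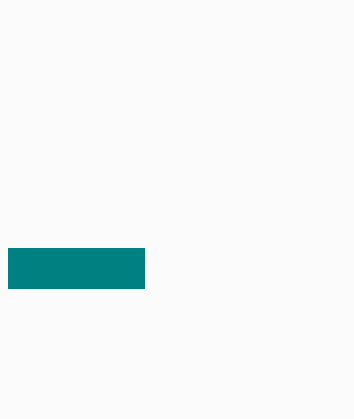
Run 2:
x0 = 8; y0 = 248; x1 = 144; y1 = 288; fill = 'teal'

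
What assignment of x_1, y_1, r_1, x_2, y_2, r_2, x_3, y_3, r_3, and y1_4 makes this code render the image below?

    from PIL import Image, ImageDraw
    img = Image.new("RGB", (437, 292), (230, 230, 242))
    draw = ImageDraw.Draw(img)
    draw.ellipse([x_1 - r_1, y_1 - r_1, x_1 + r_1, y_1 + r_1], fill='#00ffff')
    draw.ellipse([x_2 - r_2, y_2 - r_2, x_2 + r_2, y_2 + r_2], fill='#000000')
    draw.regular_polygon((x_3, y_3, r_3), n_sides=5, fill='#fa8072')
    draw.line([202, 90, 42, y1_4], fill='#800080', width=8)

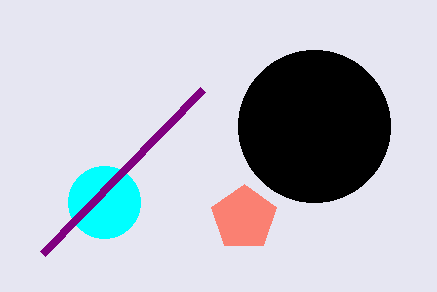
x_1 = 104, y_1 = 202, r_1 = 36, x_2 = 314, y_2 = 126, r_2 = 76, x_3 = 244, y_3 = 218, r_3 = 34, y1_4 = 254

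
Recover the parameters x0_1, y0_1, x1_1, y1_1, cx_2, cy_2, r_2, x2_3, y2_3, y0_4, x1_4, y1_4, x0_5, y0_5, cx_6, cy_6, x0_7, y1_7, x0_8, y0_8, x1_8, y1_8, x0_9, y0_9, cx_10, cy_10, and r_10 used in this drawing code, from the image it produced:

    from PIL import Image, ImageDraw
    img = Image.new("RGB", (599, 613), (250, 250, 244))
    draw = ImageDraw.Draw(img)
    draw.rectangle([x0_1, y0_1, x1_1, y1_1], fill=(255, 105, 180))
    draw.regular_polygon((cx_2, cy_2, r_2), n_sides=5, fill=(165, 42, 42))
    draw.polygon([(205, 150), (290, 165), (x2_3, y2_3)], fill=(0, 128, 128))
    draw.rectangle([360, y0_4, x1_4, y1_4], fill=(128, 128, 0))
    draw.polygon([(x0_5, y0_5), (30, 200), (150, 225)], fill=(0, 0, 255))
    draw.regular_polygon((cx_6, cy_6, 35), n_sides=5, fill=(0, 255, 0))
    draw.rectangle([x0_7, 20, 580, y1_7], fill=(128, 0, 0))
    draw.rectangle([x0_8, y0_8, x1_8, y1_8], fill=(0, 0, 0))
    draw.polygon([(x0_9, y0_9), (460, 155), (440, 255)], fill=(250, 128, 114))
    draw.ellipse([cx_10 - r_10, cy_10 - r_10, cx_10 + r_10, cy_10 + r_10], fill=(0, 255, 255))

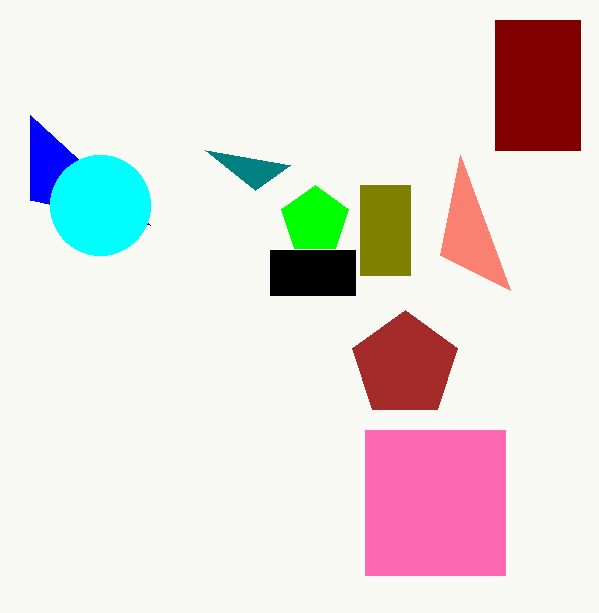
x0_1 = 365, y0_1 = 430, x1_1 = 505, y1_1 = 575, cx_2 = 405, cy_2 = 365, r_2 = 55, x2_3 = 255, y2_3 = 190, y0_4 = 185, x1_4 = 410, y1_4 = 275, x0_5 = 30, y0_5 = 115, cx_6 = 315, cy_6 = 220, x0_7 = 495, y1_7 = 150, x0_8 = 270, y0_8 = 250, x1_8 = 355, y1_8 = 295, x0_9 = 510, y0_9 = 290, cx_10 = 100, cy_10 = 205, r_10 = 50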